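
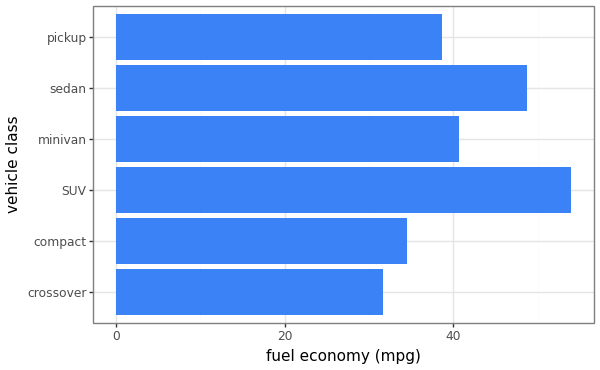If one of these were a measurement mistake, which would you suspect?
SUV ≈ 55; the rest sit between ≈ 30 and ≈ 50.

SUV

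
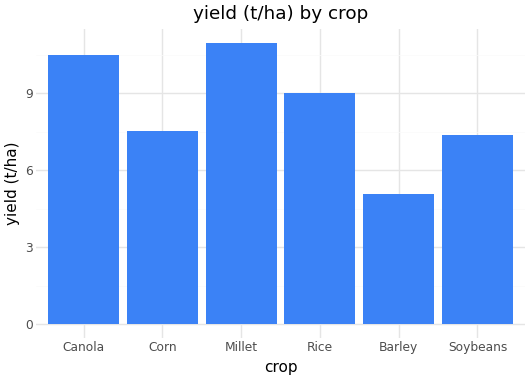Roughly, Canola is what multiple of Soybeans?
≈ 1.43×

Canola ≈ 10, Soybeans ≈ 7; 10/7 ≈ 1.43.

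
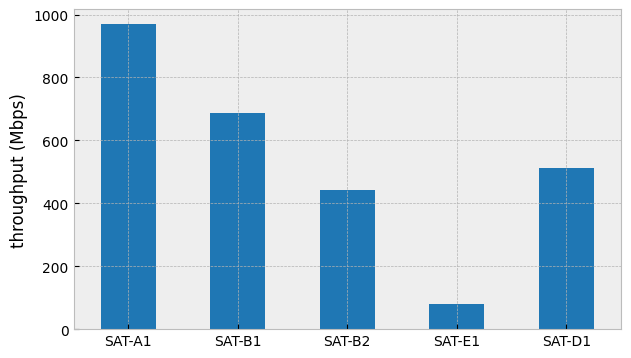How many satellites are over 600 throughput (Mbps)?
Above 600: SAT-A1, SAT-B1.

2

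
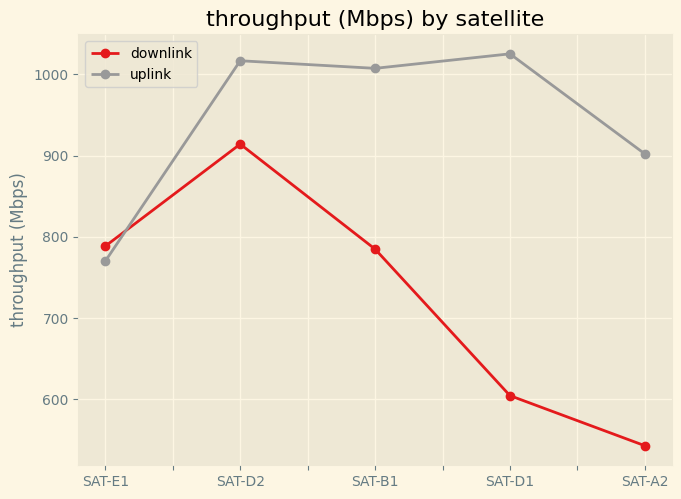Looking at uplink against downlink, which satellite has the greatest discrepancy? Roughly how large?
SAT-D1, ≈ 450 Mbps

SAT-D1: uplink ≈ 1050, downlink ≈ 600 → gap ≈ 450. Next-largest (SAT-A2) is only ≈ 350.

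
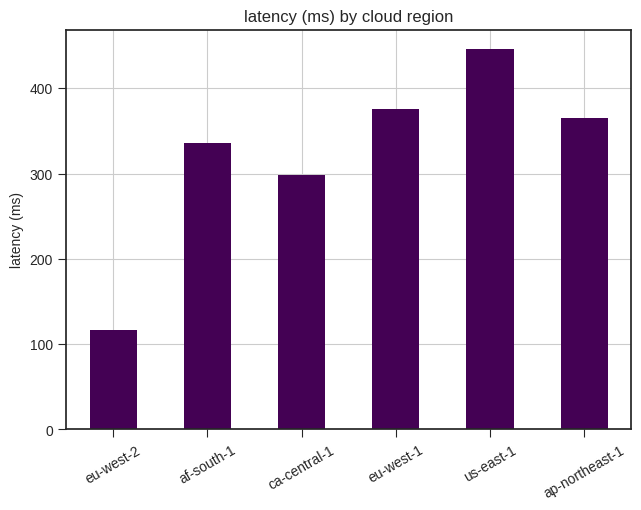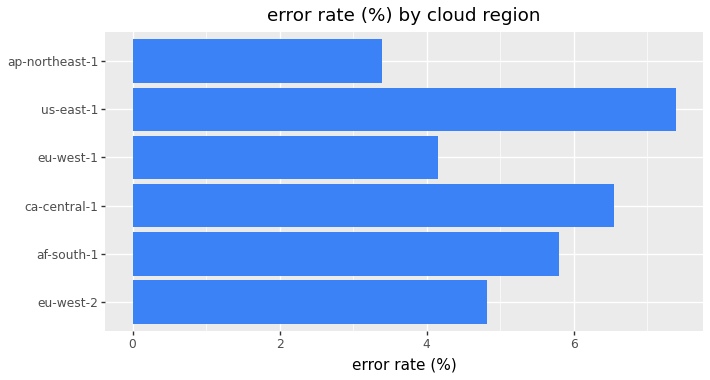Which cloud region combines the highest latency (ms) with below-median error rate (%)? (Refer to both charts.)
Chart 2 median error rate (%) ≈ 5; below-median cloud regions: eu-west-2, eu-west-1, ap-northeast-1. Among those, eu-west-1 has the highest latency (ms) (≈ 400).

eu-west-1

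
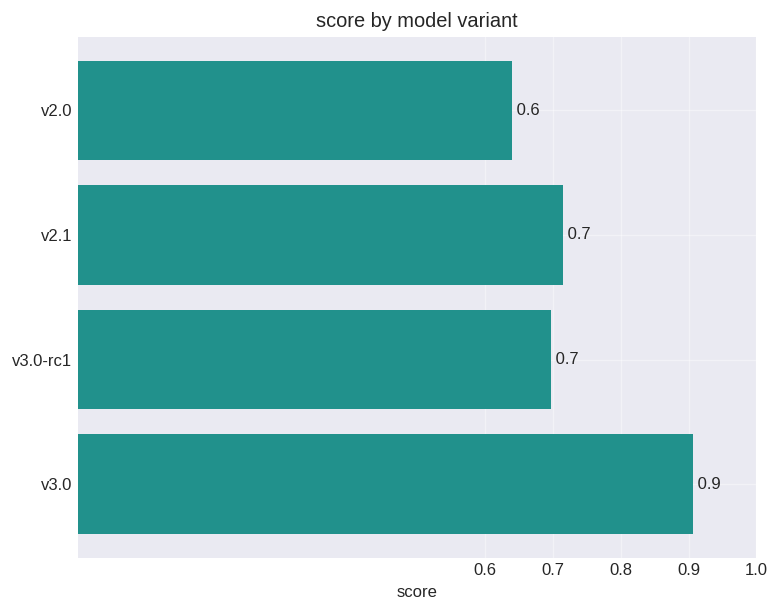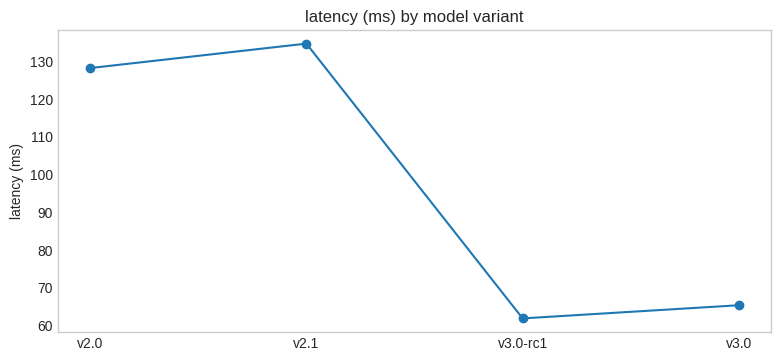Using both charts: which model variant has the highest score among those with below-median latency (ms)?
v3.0

Chart 2 median latency (ms) ≈ 100; below-median model variants: v3.0-rc1, v3.0. Among those, v3.0 has the highest score (≈ 0.9).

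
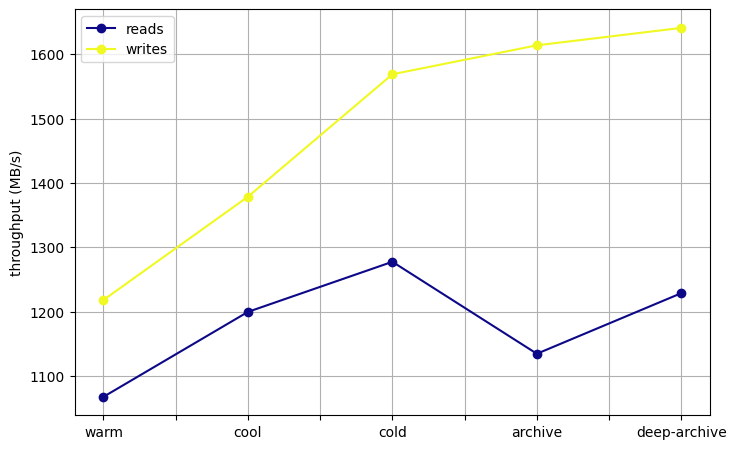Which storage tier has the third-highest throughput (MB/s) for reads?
cool

Top 4 for reads: cold ≈ 1300, deep-archive ≈ 1250, cool ≈ 1200, archive ≈ 1150.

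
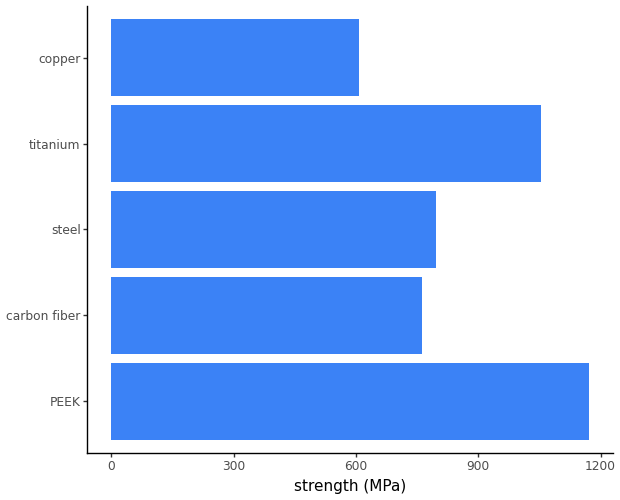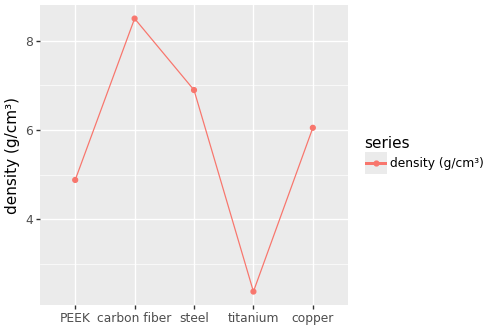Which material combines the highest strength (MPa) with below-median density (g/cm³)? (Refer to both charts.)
Chart 2 median density (g/cm³) ≈ 6; below-median materials: PEEK, titanium. Among those, PEEK has the highest strength (MPa) (≈ 1200).

PEEK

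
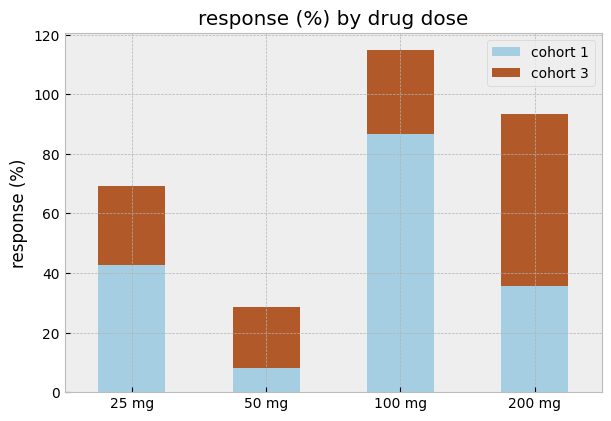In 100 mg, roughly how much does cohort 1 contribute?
≈ 90

cohort 1 top ≈ 90, bottom ≈ 0; segment ≈ 90.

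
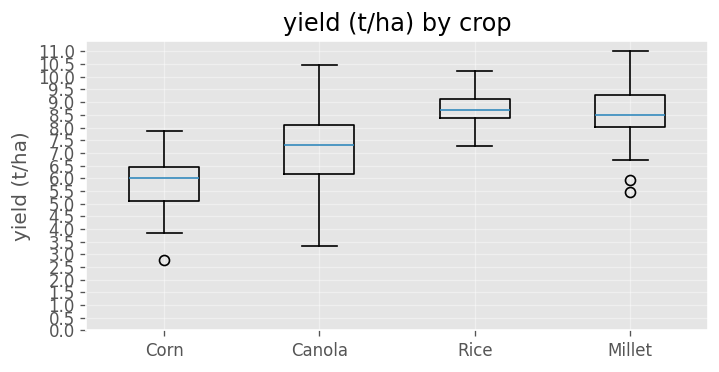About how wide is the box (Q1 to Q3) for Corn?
Q3 ≈ 6.5, Q1 ≈ 5.0; IQR ≈ 1.5.

≈ 1.5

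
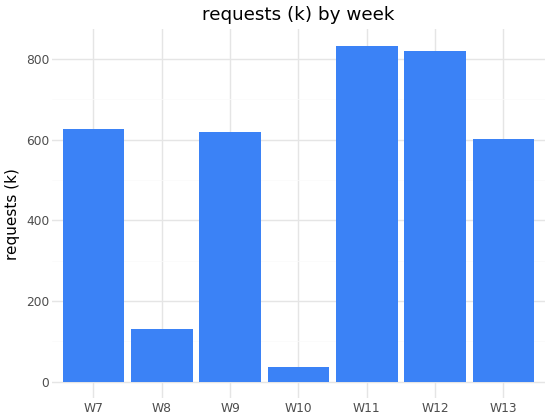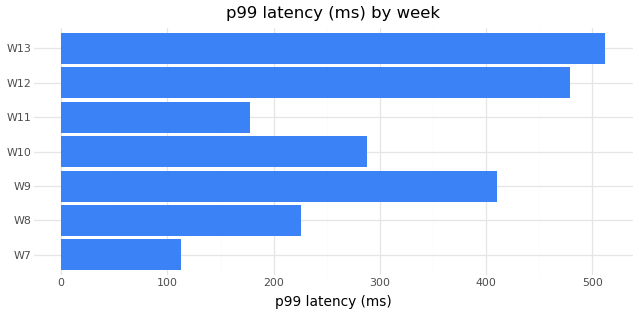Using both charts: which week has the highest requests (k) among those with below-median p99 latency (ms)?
W11

Chart 2 median p99 latency (ms) ≈ 300; below-median weeks: W7, W8, W11. Among those, W11 has the highest requests (k) (≈ 800).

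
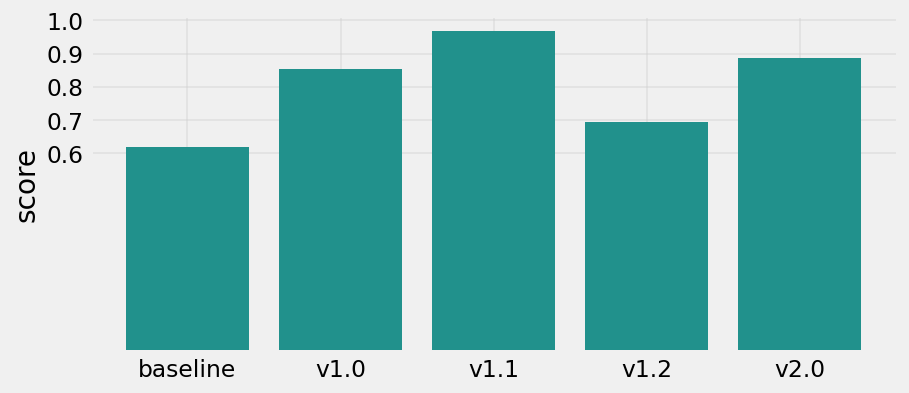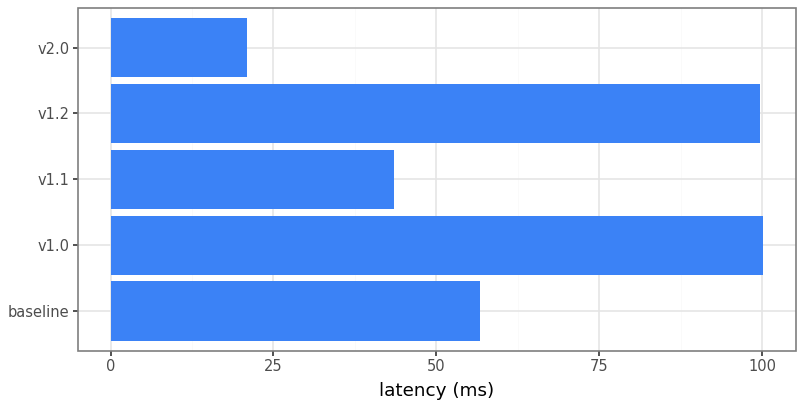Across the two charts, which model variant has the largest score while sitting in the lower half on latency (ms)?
v1.1

Chart 2 median latency (ms) ≈ 60; below-median model variants: v1.1, v2.0. Among those, v1.1 has the highest score (≈ 1).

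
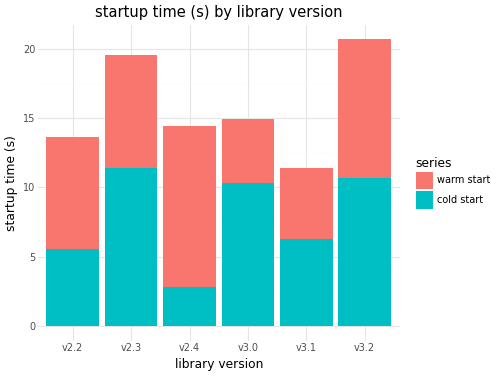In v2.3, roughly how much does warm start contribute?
warm start top ≈ 20, bottom ≈ 12; segment ≈ 8.

≈ 8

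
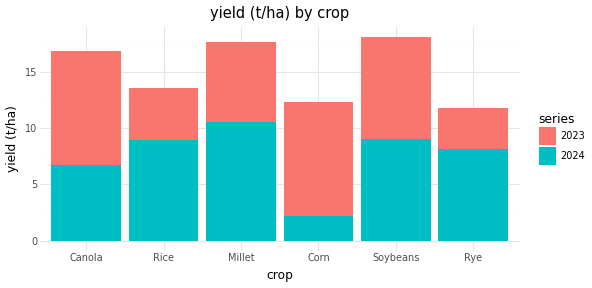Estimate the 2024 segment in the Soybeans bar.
≈ 10

2024 top ≈ 10, bottom ≈ 0; segment ≈ 10.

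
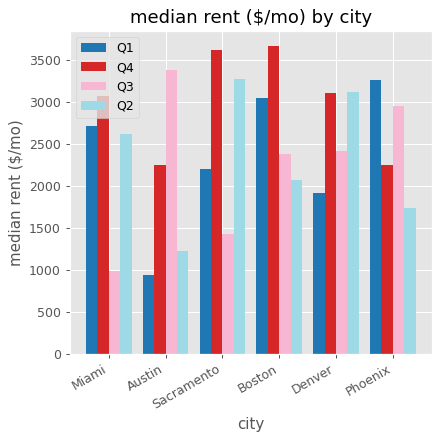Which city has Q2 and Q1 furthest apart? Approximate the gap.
Phoenix, ≈ 2000 $/mo

Phoenix: Q2 ≈ 1500, Q1 ≈ 3500 → gap ≈ 2000. Next-largest (Denver) is only ≈ 1000.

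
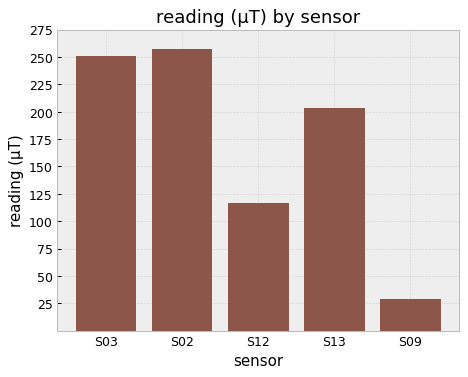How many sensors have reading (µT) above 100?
4

Above 100: S03, S02, S12, S13.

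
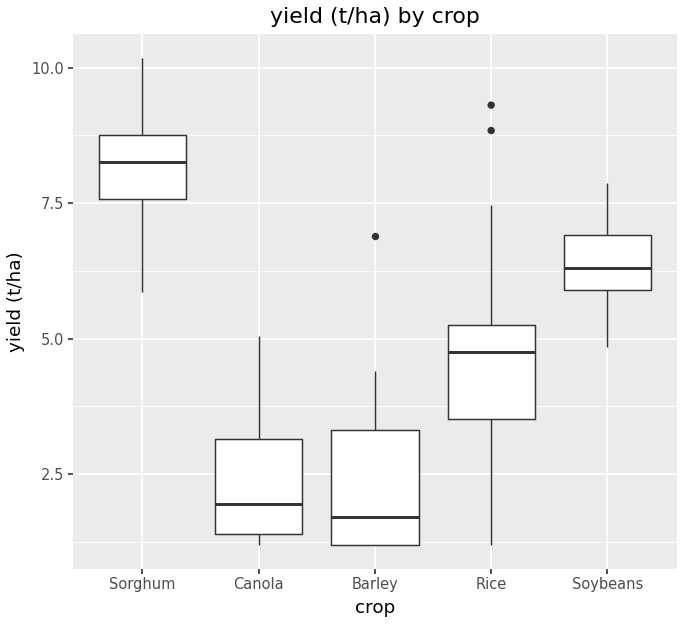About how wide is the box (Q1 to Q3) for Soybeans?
≈ 1.0

Q3 ≈ 7.0, Q1 ≈ 6.0; IQR ≈ 1.0.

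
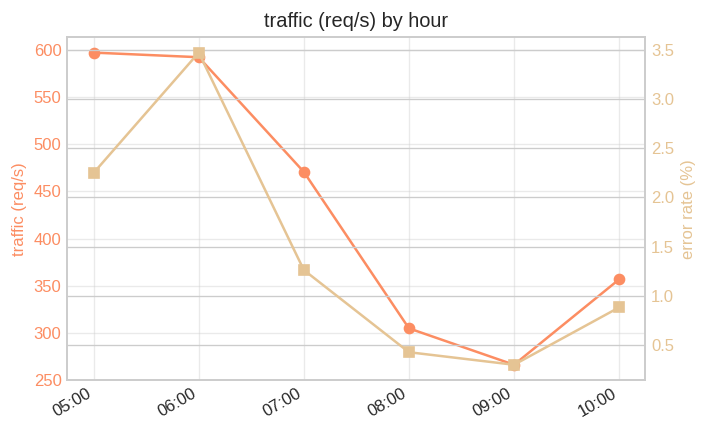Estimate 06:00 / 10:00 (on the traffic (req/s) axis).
06:00 ≈ 600, 10:00 ≈ 350; 600/350 ≈ 1.71.

≈ 1.71×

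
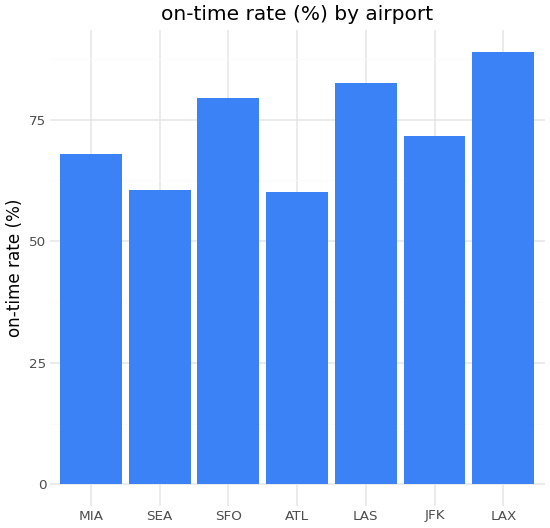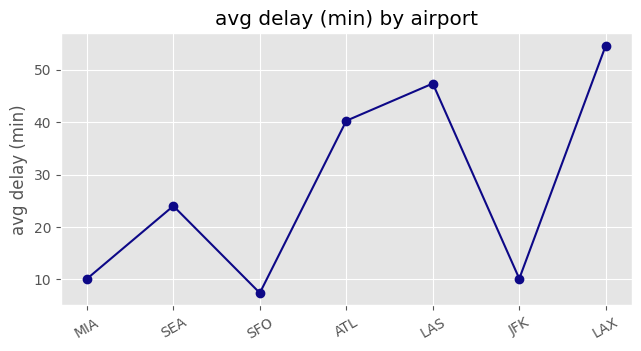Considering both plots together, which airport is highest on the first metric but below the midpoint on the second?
SFO

Chart 2 median avg delay (min) ≈ 20; below-median airports: MIA, SFO, JFK. Among those, SFO has the highest on-time rate (%) (≈ 80).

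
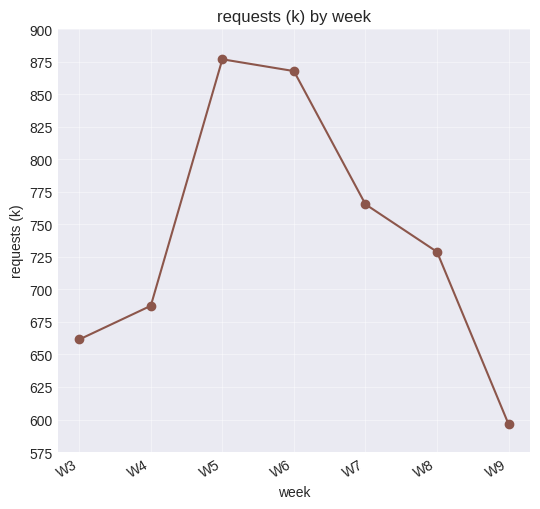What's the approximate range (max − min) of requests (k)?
≈ 275

Max W5 ≈ 875, min W9 ≈ 600; range ≈ 275.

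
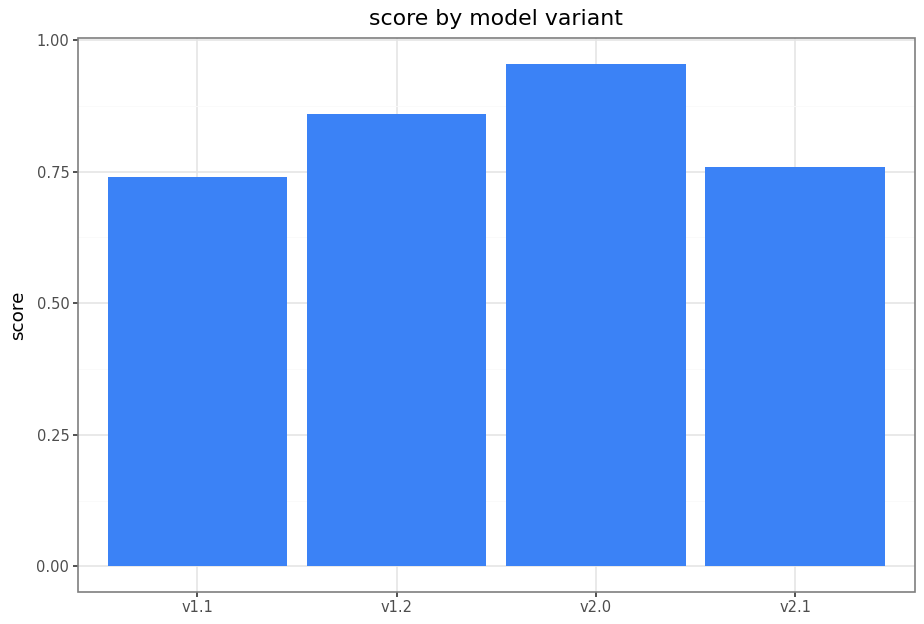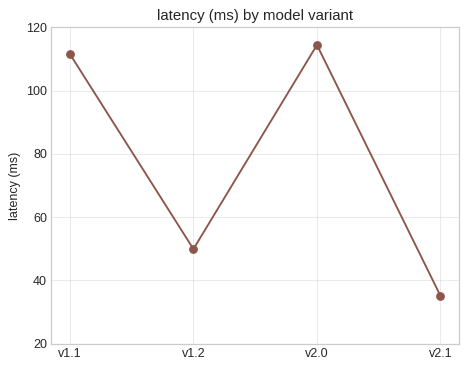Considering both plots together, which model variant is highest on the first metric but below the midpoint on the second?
v1.2

Chart 2 median latency (ms) ≈ 80; below-median model variants: v1.2, v2.1. Among those, v1.2 has the highest score (≈ 0.9).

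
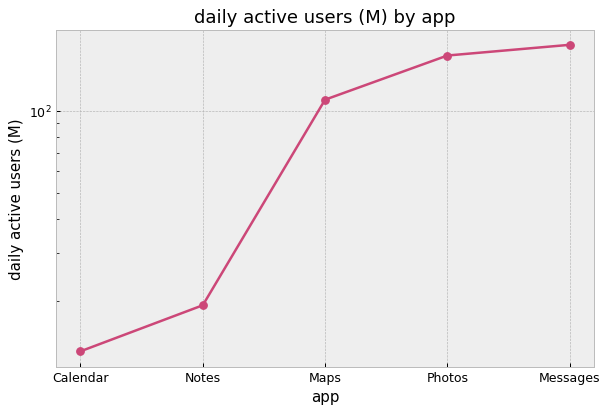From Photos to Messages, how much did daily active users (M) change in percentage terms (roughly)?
Photos ≈ 160, Messages ≈ 180; (180 − 160) / 160 ≈ +12.5%.

≈ +12.5%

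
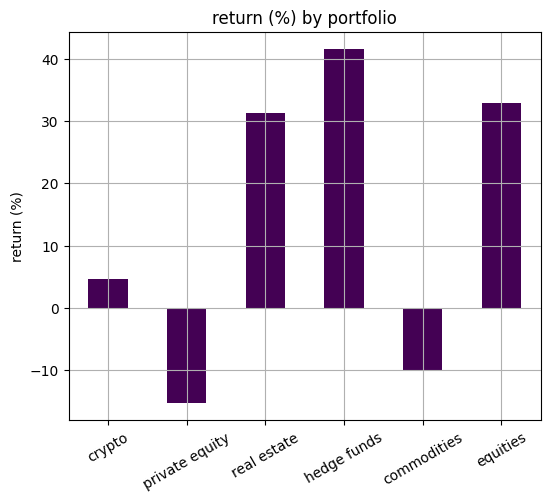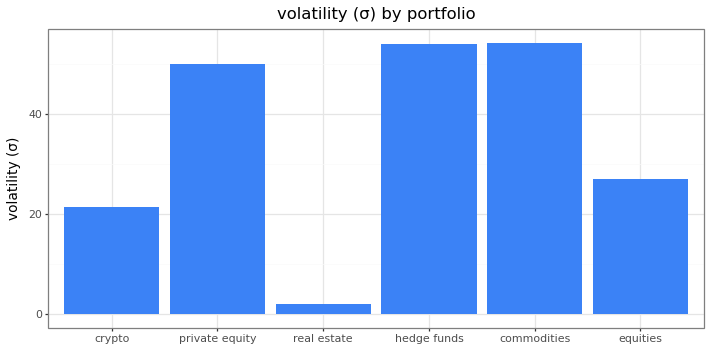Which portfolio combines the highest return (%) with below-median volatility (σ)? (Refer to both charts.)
equities

Chart 2 median volatility (σ) ≈ 40; below-median portfolios: crypto, real estate, equities. Among those, equities has the highest return (%) (≈ 35).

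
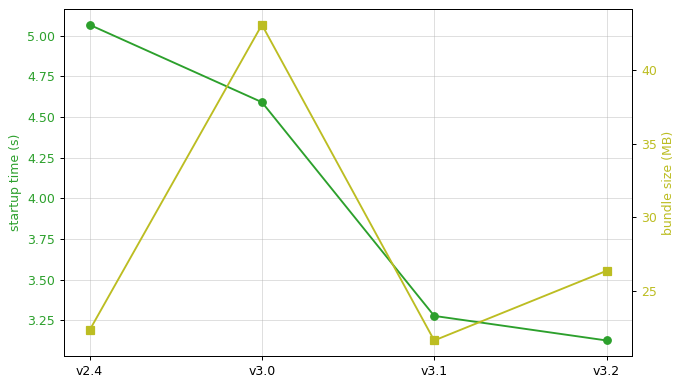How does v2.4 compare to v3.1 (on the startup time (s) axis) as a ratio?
v2.4 ≈ 5.0, v3.1 ≈ 3.2; 5.0/3.2 ≈ 1.56.

≈ 1.56×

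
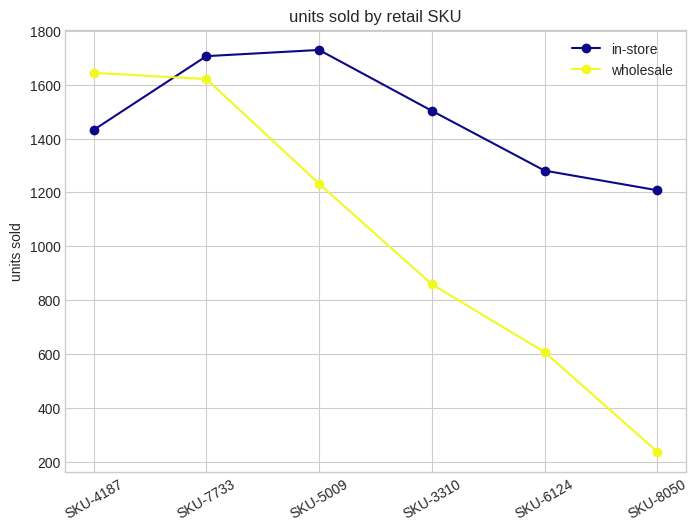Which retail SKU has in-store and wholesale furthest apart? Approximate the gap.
SKU-8050, ≈ 1000

SKU-8050: in-store ≈ 1200, wholesale ≈ 200 → gap ≈ 1000. Next-largest (SKU-6124) is only ≈ 600.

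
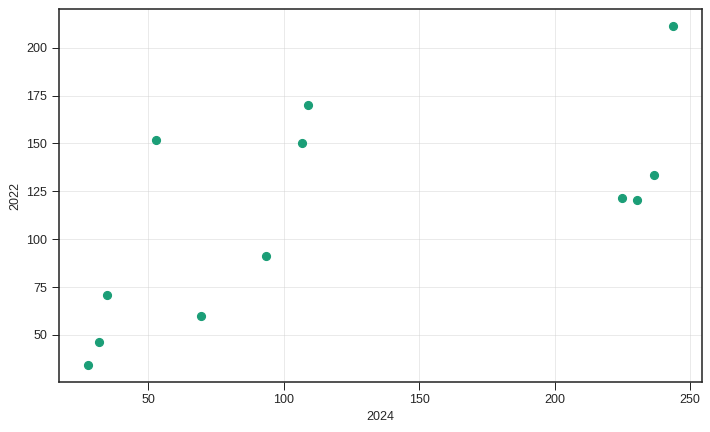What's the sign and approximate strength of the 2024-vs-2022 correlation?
positive, moderate

Points are positively correlated; moderate (|r| ≈ 0.6).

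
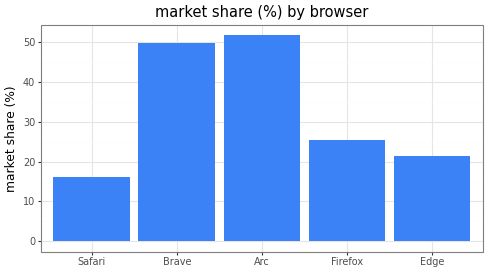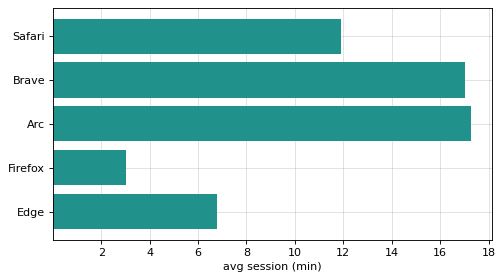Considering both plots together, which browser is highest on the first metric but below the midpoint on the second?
Firefox

Chart 2 median avg session (min) ≈ 12; below-median browsers: Firefox, Edge. Among those, Firefox has the highest market share (%) (≈ 25).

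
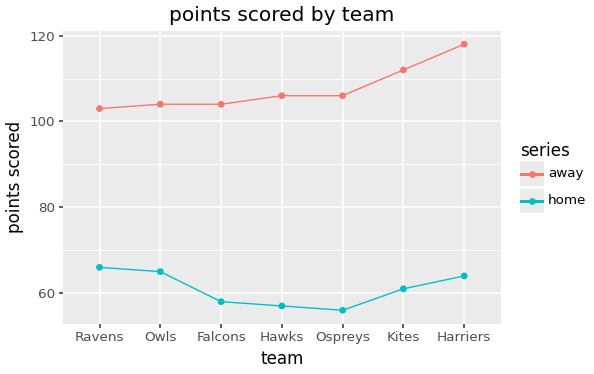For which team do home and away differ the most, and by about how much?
Harriers, ≈ 60

Harriers: home ≈ 60, away ≈ 120 → gap ≈ 60. Next-largest (Kites) is only ≈ 50.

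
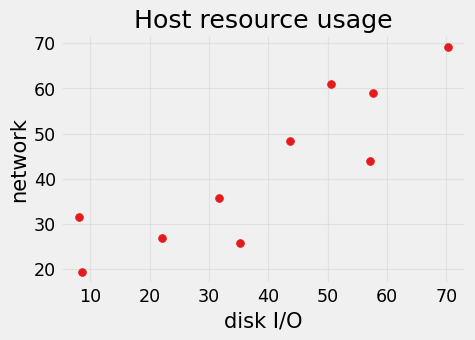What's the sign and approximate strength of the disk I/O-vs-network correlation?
Points are positively correlated; strong (|r| ≈ 0.9).

positive, strong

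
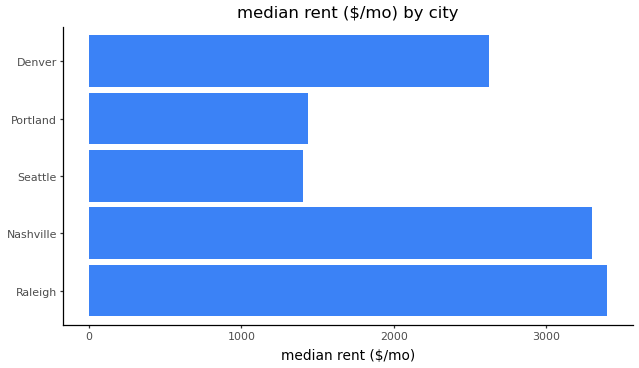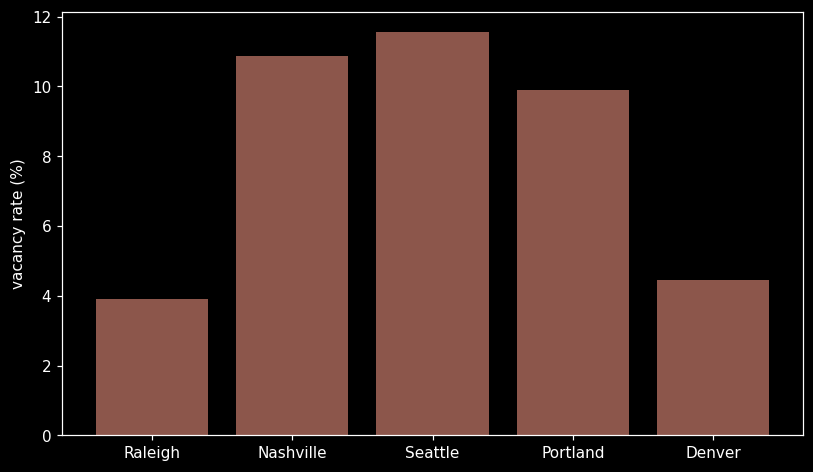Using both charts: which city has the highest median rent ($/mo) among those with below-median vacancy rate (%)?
Chart 2 median vacancy rate (%) ≈ 10; below-median cities: Raleigh, Denver. Among those, Raleigh has the highest median rent ($/mo) (≈ 3500).

Raleigh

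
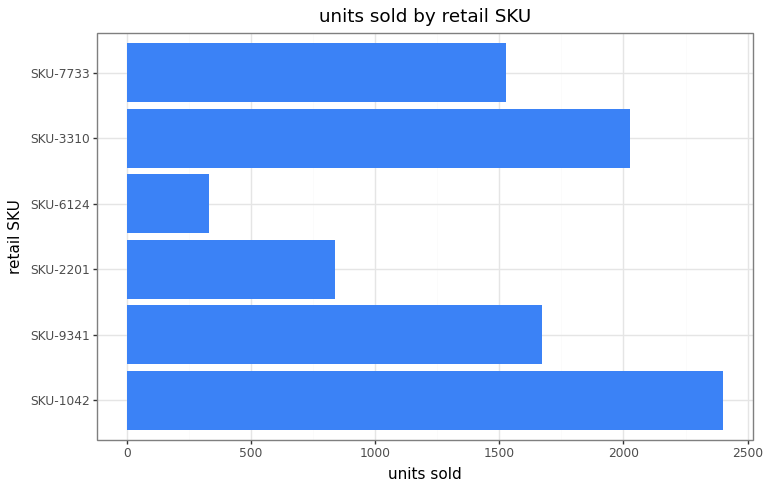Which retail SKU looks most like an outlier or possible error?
SKU-6124

SKU-6124 ≈ 400; the rest sit between ≈ 800 and ≈ 2400.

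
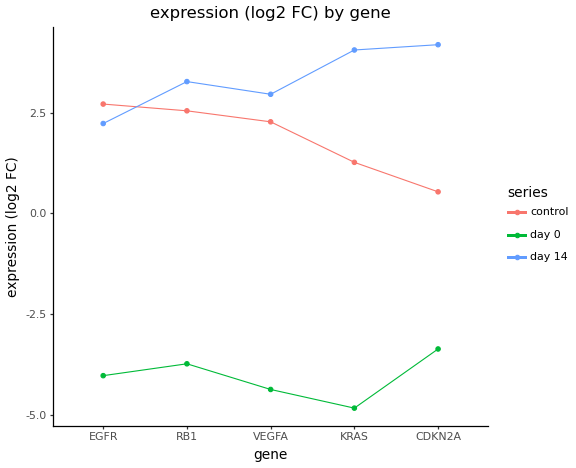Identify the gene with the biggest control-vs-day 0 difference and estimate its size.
EGFR: control ≈ 3, day 0 ≈ -4 → gap ≈ 7. Next-largest (VEGFA) is only ≈ 6.

EGFR, ≈ 7 log2 FC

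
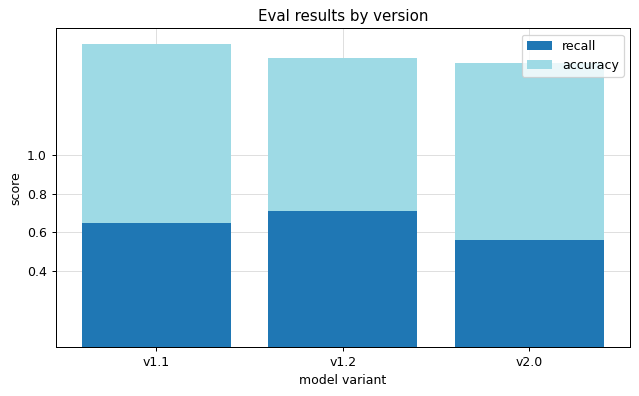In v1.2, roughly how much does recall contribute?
≈ 0.8

recall top ≈ 0.8, bottom ≈ 0.0; segment ≈ 0.8.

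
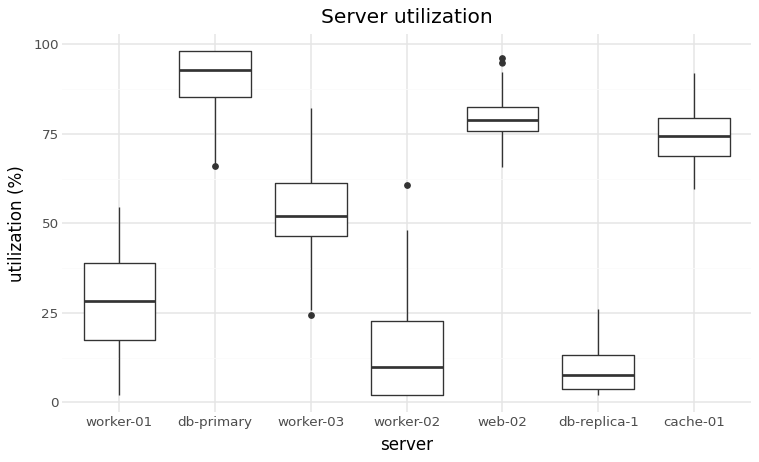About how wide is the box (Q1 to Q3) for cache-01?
Q3 ≈ 80, Q1 ≈ 70; IQR ≈ 10.

≈ 10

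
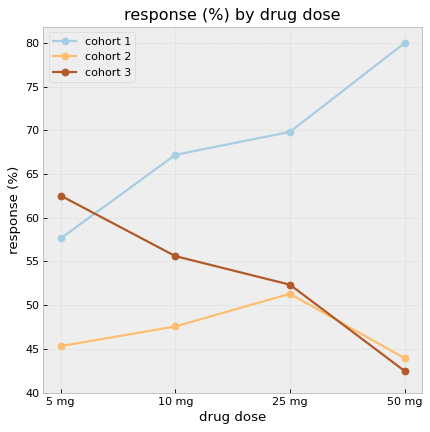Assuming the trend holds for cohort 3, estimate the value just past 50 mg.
≈ 32.5

Last three: 55, 50, 40 → slope ≈ -7.5/step → next ≈ 32.5.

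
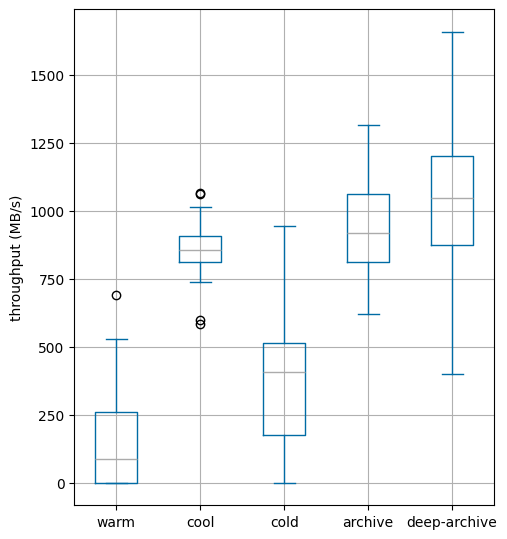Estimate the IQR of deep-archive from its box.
≈ 300

Q3 ≈ 1200, Q1 ≈ 900; IQR ≈ 300.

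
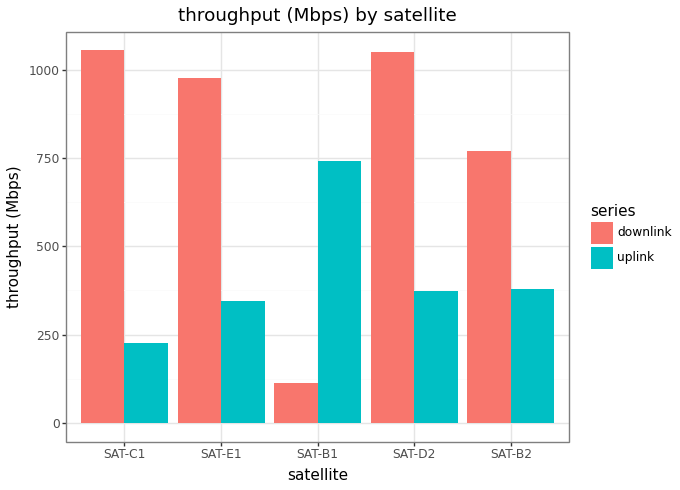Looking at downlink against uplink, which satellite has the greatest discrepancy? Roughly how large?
SAT-C1, ≈ 900 Mbps

SAT-C1: downlink ≈ 1100, uplink ≈ 200 → gap ≈ 900. Next-largest (SAT-D2) is only ≈ 700.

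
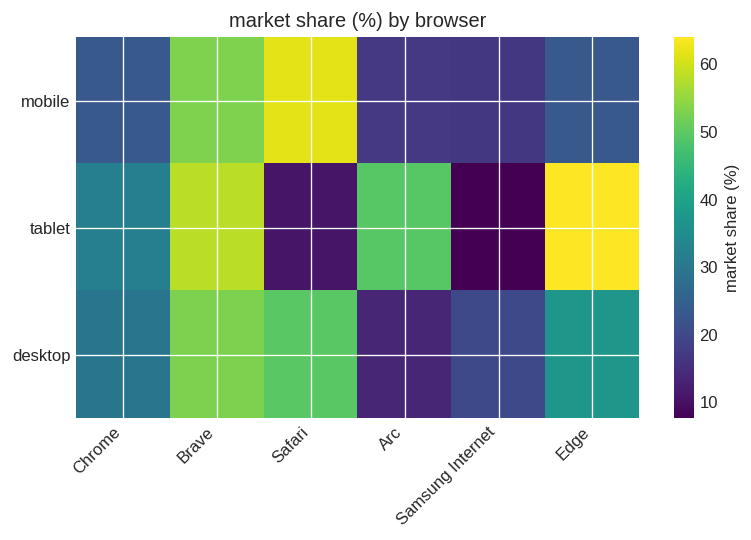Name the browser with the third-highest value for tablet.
Top 4 for tablet: Edge ≈ 65, Brave ≈ 60, Arc ≈ 50, Chrome ≈ 30.

Arc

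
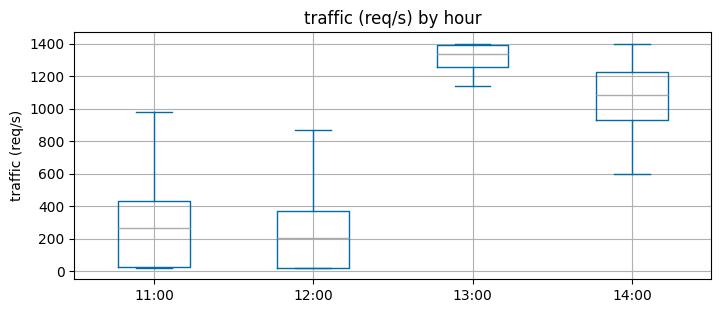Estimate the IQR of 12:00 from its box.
Q3 ≈ 400, Q1 ≈ 0; IQR ≈ 400.

≈ 400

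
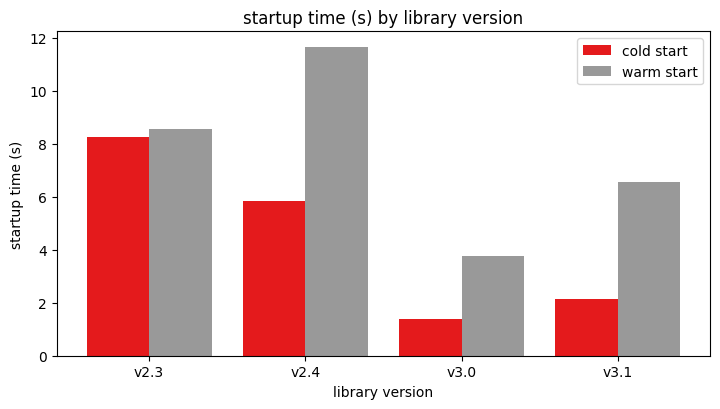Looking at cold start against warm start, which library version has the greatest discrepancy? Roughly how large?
v2.4, ≈ 6 s

v2.4: cold start ≈ 6, warm start ≈ 12 → gap ≈ 6. Next-largest (v3.1) is only ≈ 5.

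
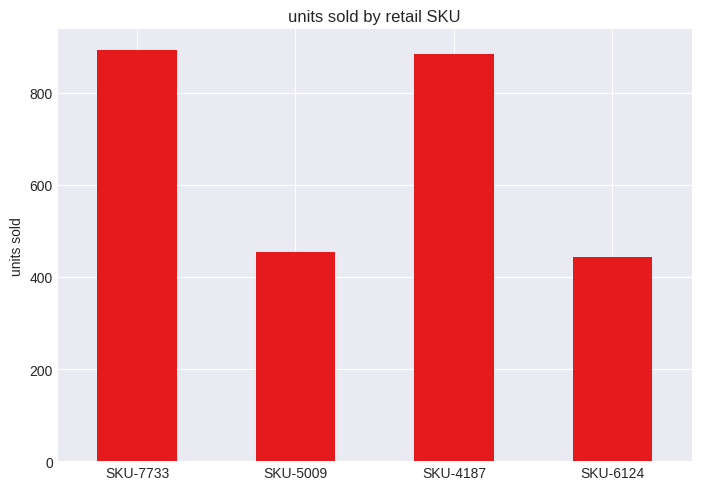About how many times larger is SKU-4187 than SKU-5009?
≈ 1.8×

SKU-4187 ≈ 900, SKU-5009 ≈ 500; 900/500 ≈ 1.8.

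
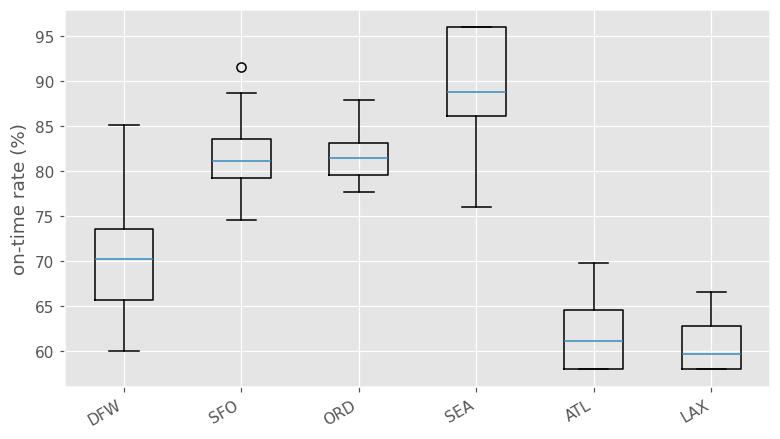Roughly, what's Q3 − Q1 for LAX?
≈ 5

Q3 ≈ 65, Q1 ≈ 60; IQR ≈ 5.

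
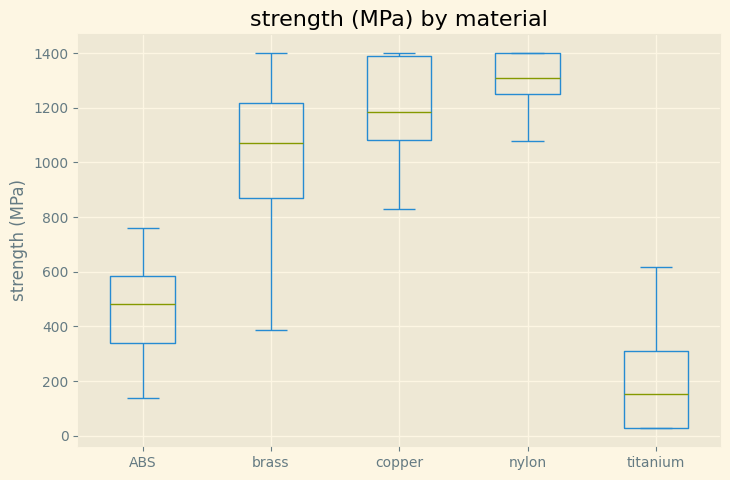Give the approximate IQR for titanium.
≈ 300

Q3 ≈ 300, Q1 ≈ 0; IQR ≈ 300.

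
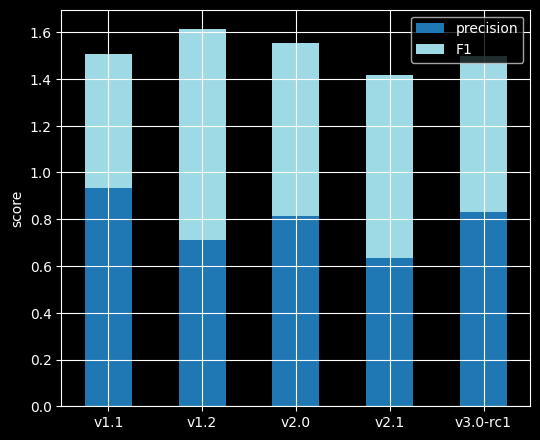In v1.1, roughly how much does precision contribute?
≈ 1.0

precision top ≈ 1.0, bottom ≈ 0.0; segment ≈ 1.0.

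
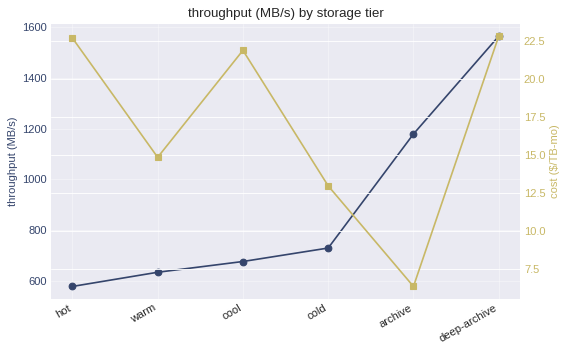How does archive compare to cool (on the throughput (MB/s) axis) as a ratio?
archive ≈ 1200, cool ≈ 700; 1200/700 ≈ 1.71.

≈ 1.71×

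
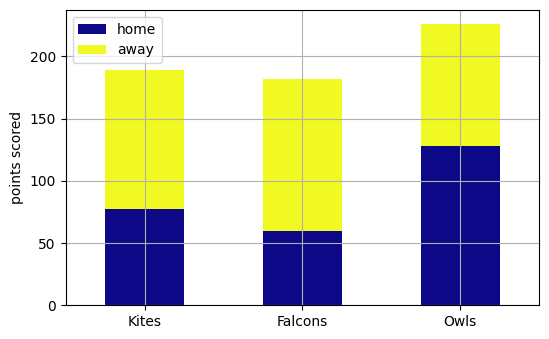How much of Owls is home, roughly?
home top ≈ 120, bottom ≈ 0; segment ≈ 120.

≈ 120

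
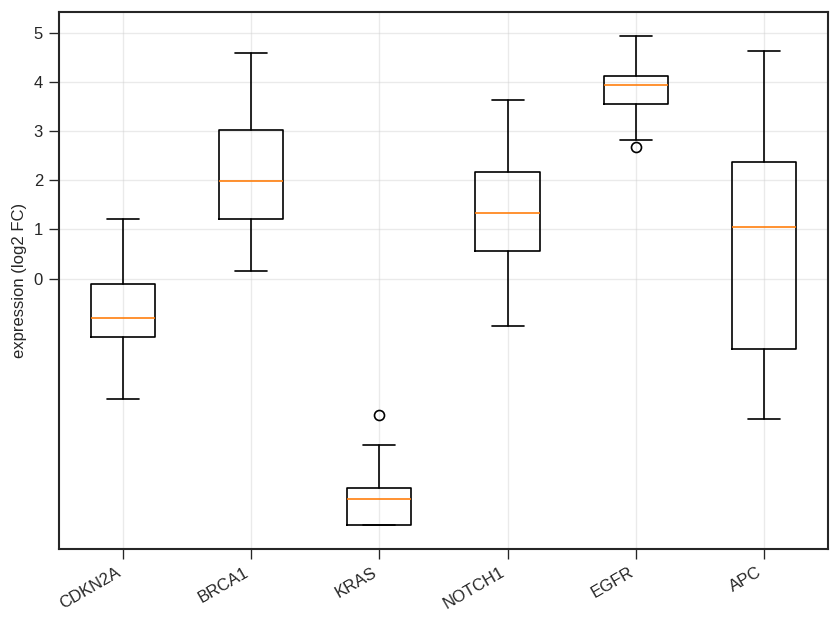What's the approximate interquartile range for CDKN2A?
≈ 1

Q3 ≈ 0, Q1 ≈ -1; IQR ≈ 1.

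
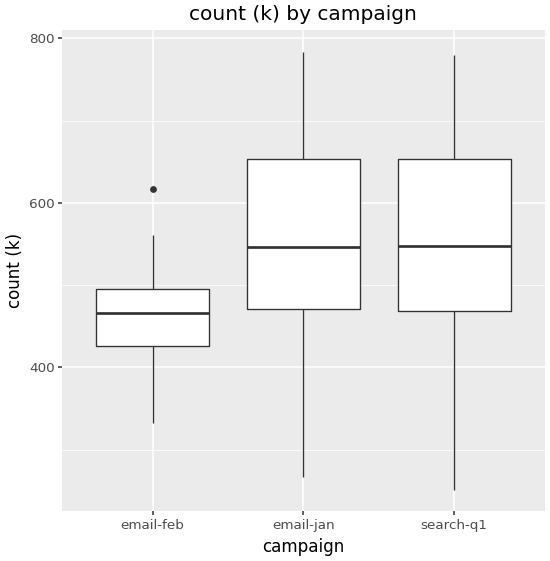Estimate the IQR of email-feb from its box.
Q3 ≈ 490, Q1 ≈ 430; IQR ≈ 60.

≈ 60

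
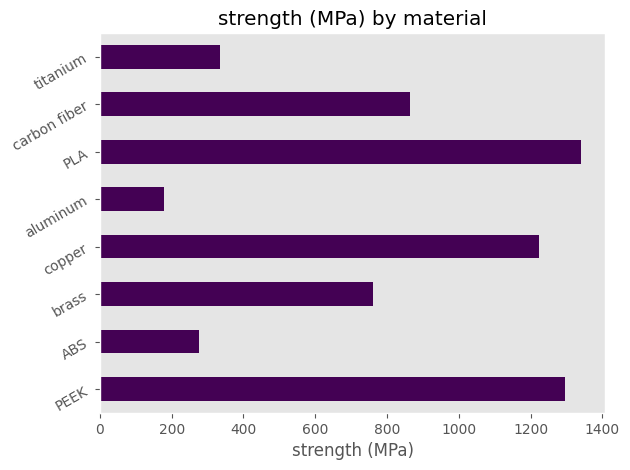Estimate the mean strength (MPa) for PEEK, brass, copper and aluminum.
(1200 + 800 + 1200 + 200) / 4 ≈ 850.

≈ 850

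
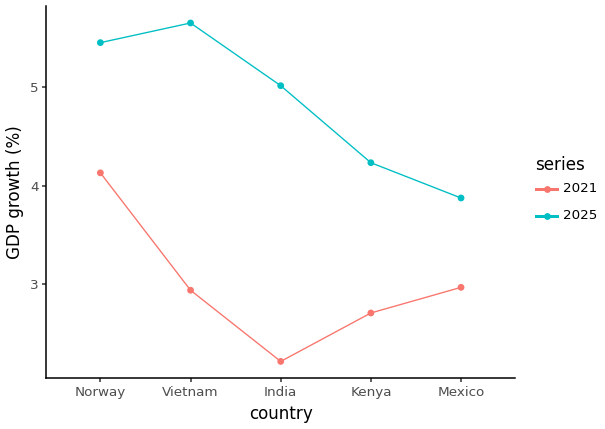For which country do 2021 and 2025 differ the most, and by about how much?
India, ≈ 3.0 %

India: 2021 ≈ 2.0, 2025 ≈ 5.0 → gap ≈ 3.0. Next-largest (Vietnam) is only ≈ 2.5.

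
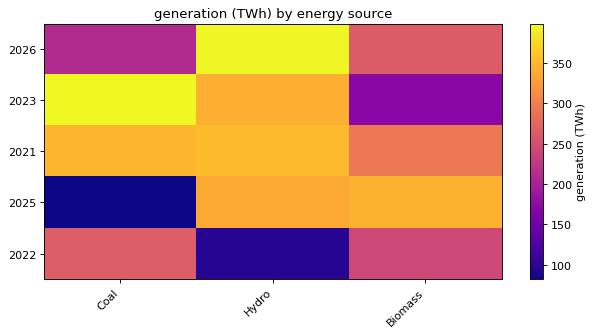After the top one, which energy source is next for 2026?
Biomass

Top 3 for 2026: Hydro ≈ 400, Biomass ≈ 250, Coal ≈ 200.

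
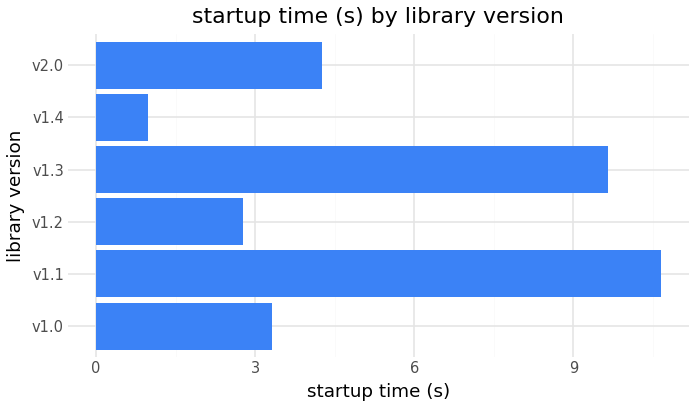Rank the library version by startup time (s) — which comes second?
Top 3: v1.1 ≈ 11, v1.3 ≈ 10, v2.0 ≈ 4.

v1.3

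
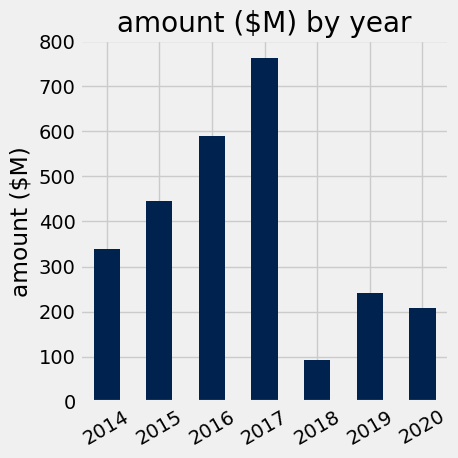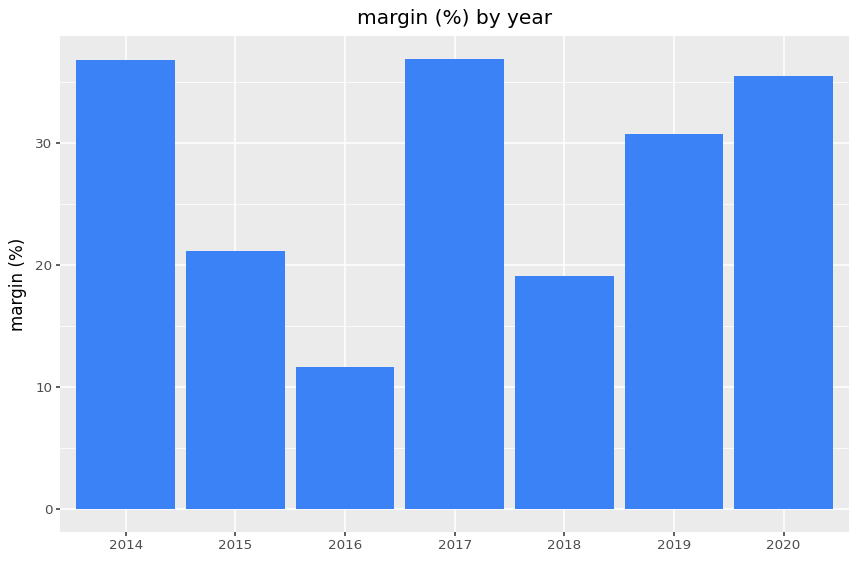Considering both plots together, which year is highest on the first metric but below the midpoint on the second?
2016

Chart 2 median margin (%) ≈ 30; below-median years: 2015, 2016, 2018. Among those, 2016 has the highest amount ($M) (≈ 600).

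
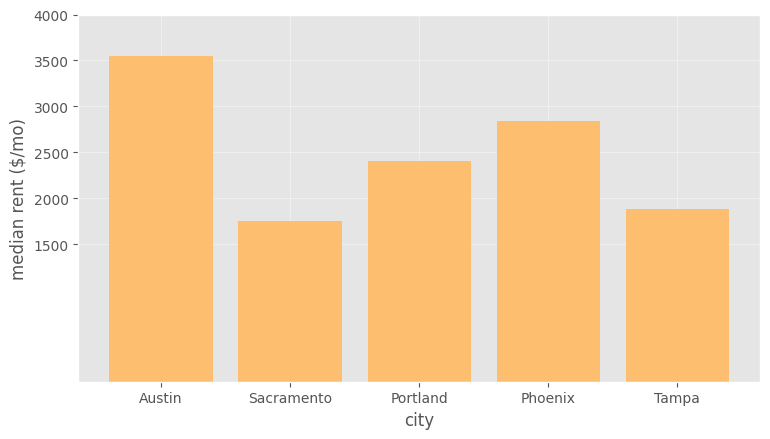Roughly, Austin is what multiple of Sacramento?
Austin ≈ 3500, Sacramento ≈ 2000; 3500/2000 ≈ 1.75.

≈ 1.75×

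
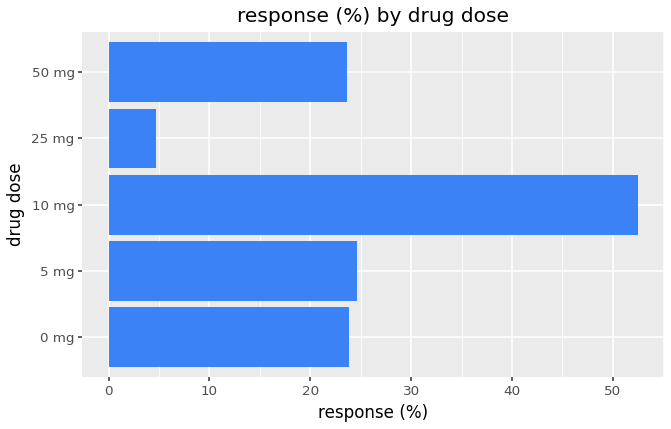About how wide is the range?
≈ 45

Max 10 mg ≈ 50, min 25 mg ≈ 5; range ≈ 45.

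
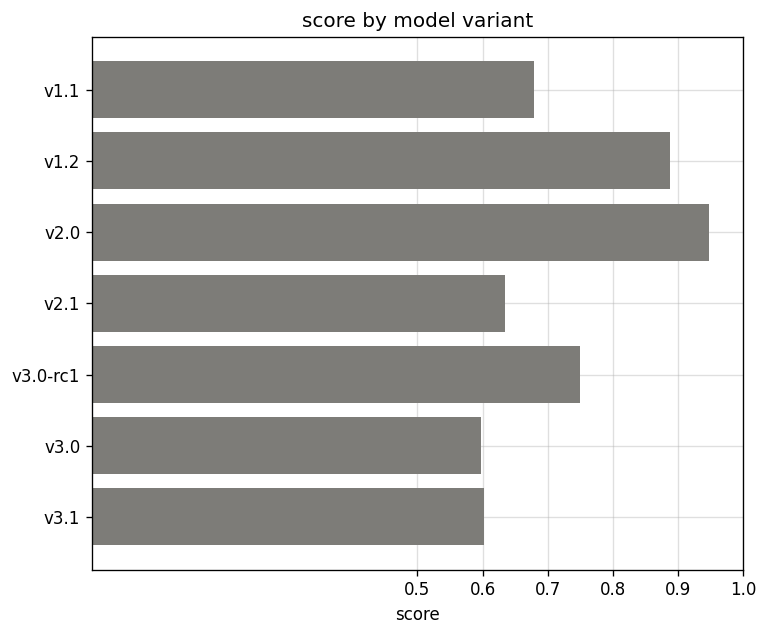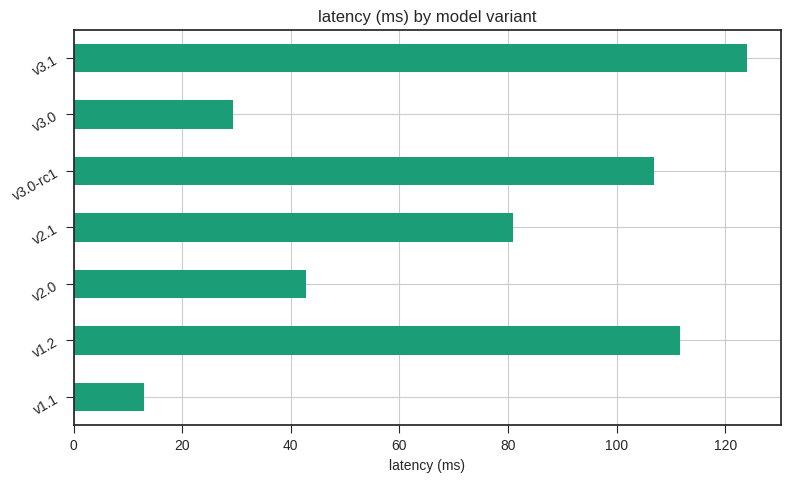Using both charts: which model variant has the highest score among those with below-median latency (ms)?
Chart 2 median latency (ms) ≈ 80; below-median model variants: v1.1, v2.0, v3.0. Among those, v2.0 has the highest score (≈ 0.9).

v2.0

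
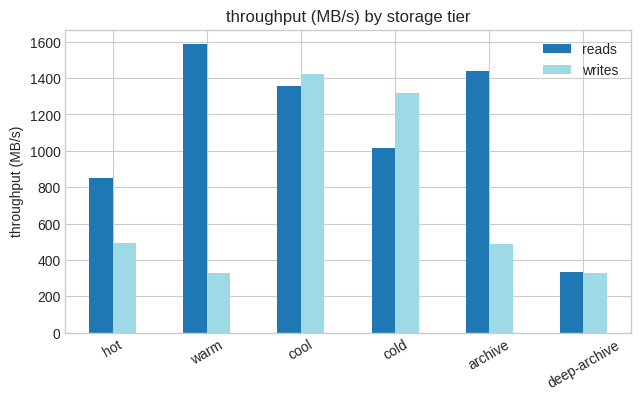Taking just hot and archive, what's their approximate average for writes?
≈ 400

(400 + 400) / 2 ≈ 400.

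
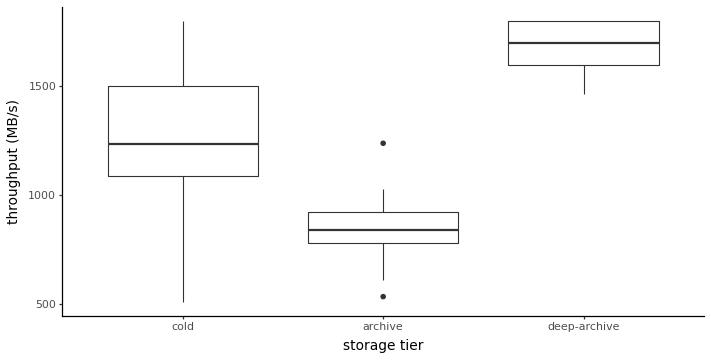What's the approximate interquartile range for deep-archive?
≈ 200

Q3 ≈ 1800, Q1 ≈ 1600; IQR ≈ 200.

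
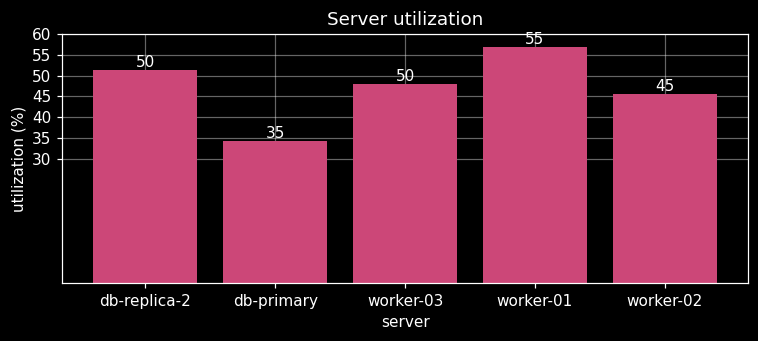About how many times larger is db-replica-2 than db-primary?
db-replica-2 ≈ 50, db-primary ≈ 35; 50/35 ≈ 1.43.

≈ 1.43×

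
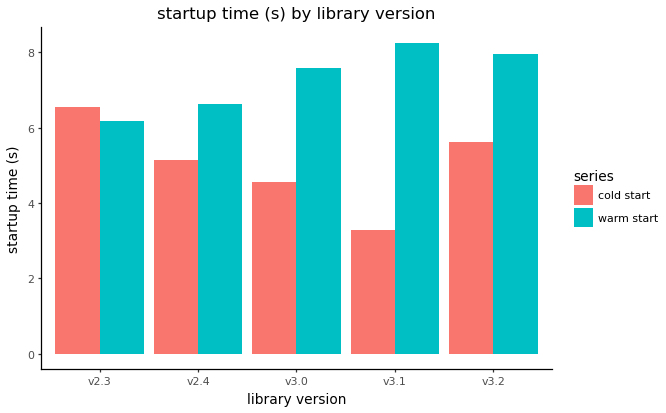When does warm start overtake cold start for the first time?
v2.4

v2.3: warm start ≈ 6 vs cold start ≈ 7 (not yet); v2.4: warm start ≈ 7 vs cold start ≈ 5 (first crossover).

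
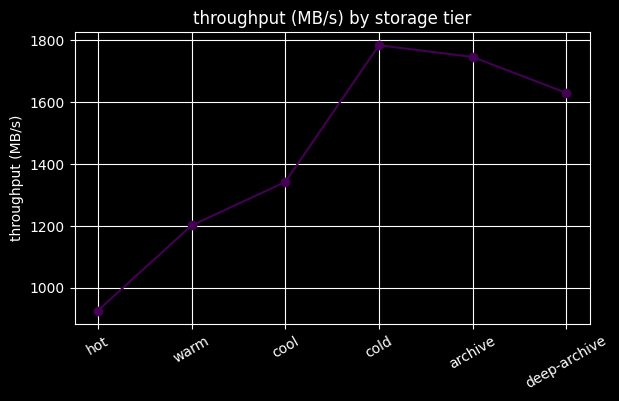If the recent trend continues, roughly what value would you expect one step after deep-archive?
Last three: 1800, 1700, 1600 → slope ≈ -100/step → next ≈ 1500.

≈ 1500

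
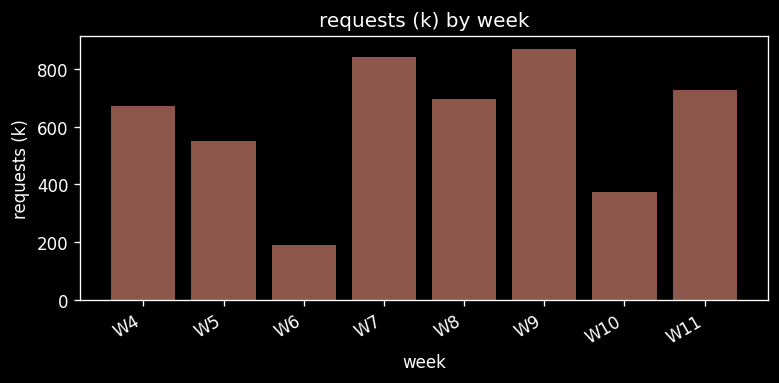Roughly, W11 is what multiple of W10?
≈ 1.75×

W11 ≈ 700, W10 ≈ 400; 700/400 ≈ 1.75.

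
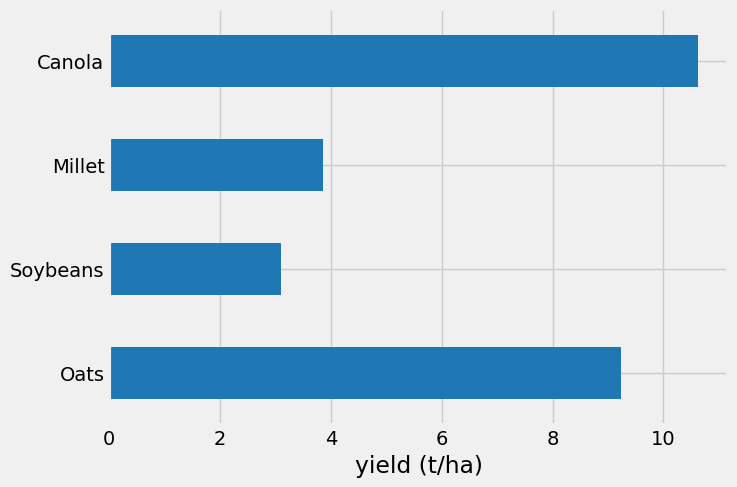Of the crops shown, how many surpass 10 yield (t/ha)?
1

Above 10: Canola.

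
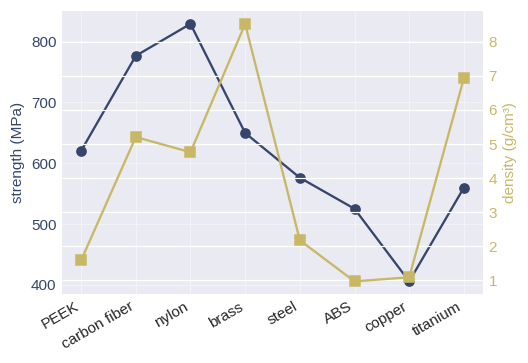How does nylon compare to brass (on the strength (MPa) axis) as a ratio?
≈ 1.31×

nylon ≈ 850, brass ≈ 650; 850/650 ≈ 1.31.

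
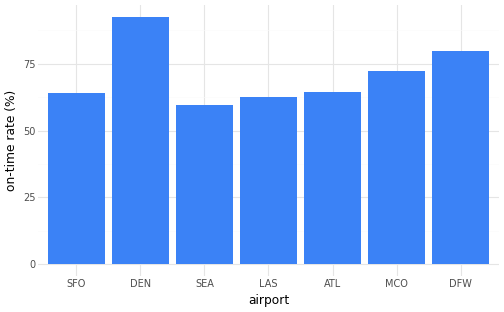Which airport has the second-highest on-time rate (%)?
Top 3: DEN ≈ 90, DFW ≈ 80, MCO ≈ 70.

DFW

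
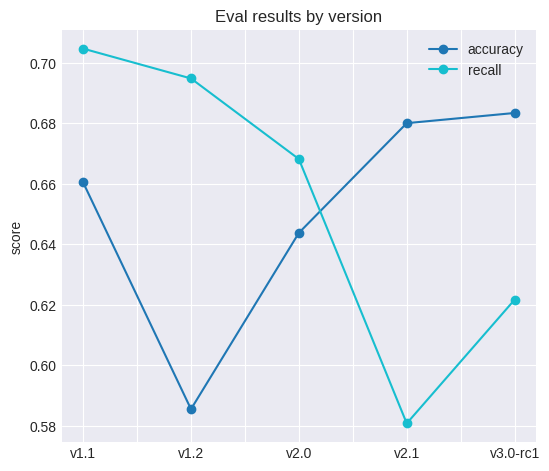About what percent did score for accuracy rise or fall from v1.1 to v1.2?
≈ -12.1%

v1.1 ≈ 0.66, v1.2 ≈ 0.58; (0.58 − 0.66) / 0.66 ≈ -12.1%.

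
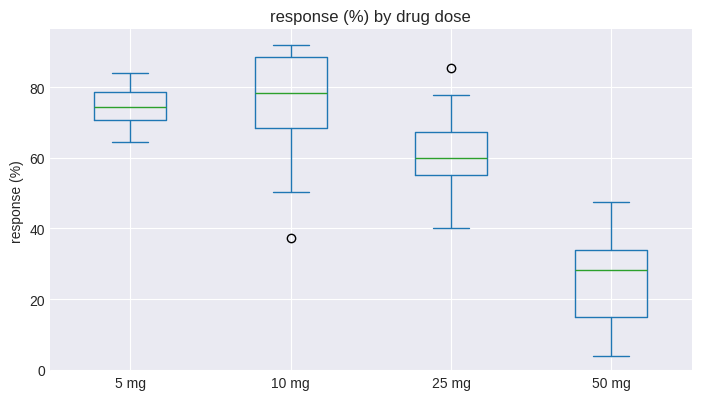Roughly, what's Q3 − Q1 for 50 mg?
Q3 ≈ 35, Q1 ≈ 15; IQR ≈ 20.

≈ 20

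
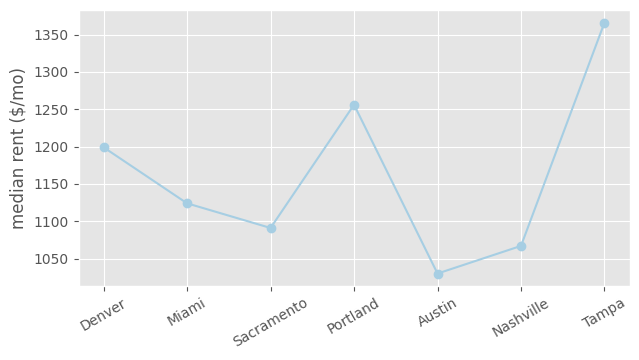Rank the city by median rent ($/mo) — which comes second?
Portland

Top 3: Tampa ≈ 1350, Portland ≈ 1250, Denver ≈ 1200.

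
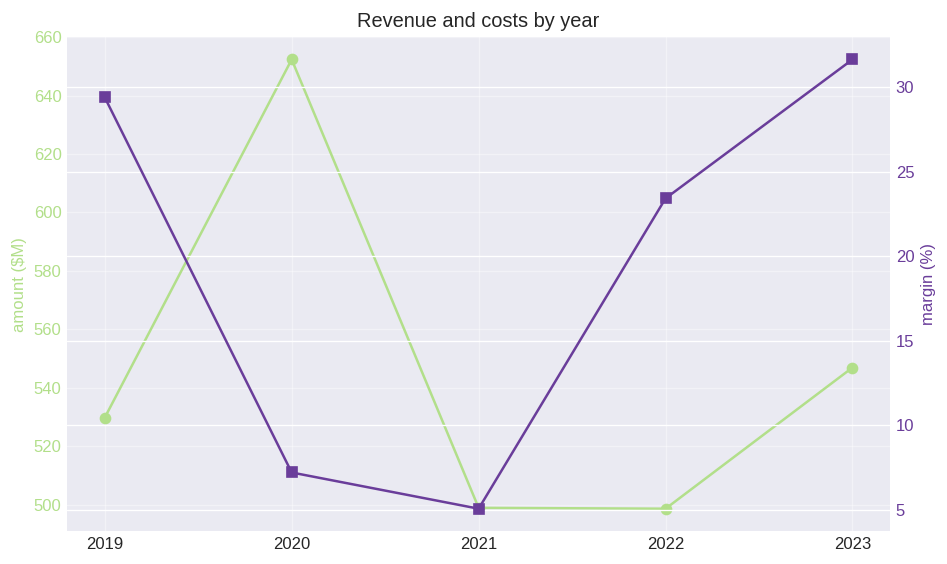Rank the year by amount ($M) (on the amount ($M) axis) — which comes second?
Top 3 (on the amount ($M) axis): 2020 ≈ 660, 2023 ≈ 540, 2019 ≈ 520.

2023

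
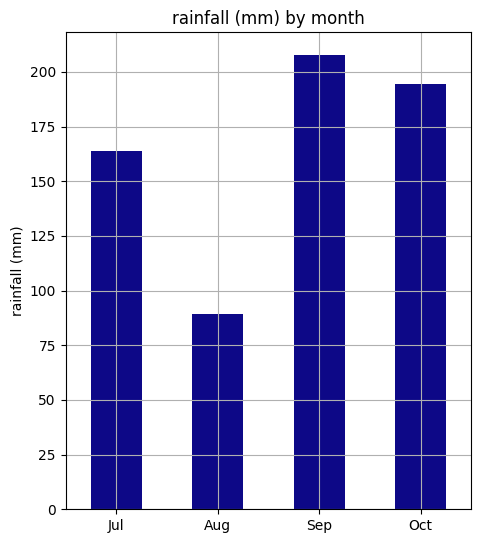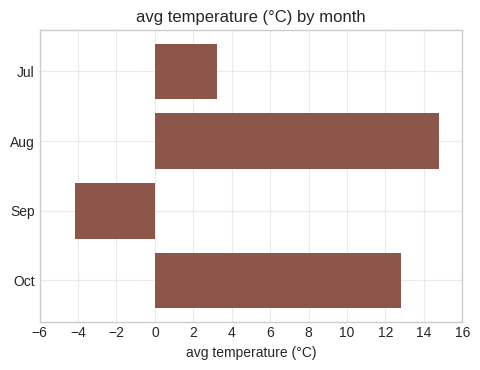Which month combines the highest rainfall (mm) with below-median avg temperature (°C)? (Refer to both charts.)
Chart 2 median avg temperature (°C) ≈ 8; below-median months: Jul, Sep. Among those, Sep has the highest rainfall (mm) (≈ 200).

Sep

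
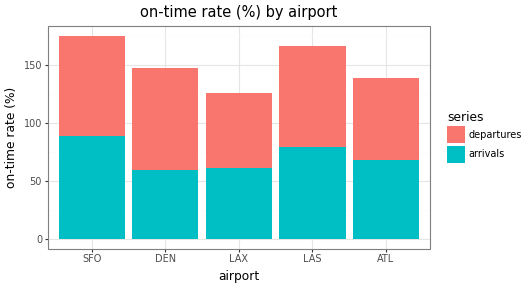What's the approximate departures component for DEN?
departures top ≈ 140, bottom ≈ 60; segment ≈ 80.

≈ 80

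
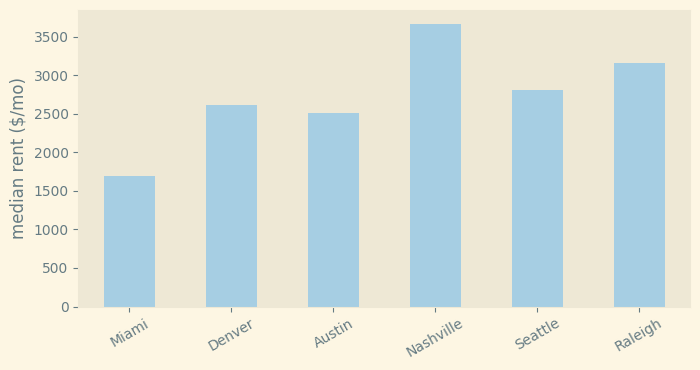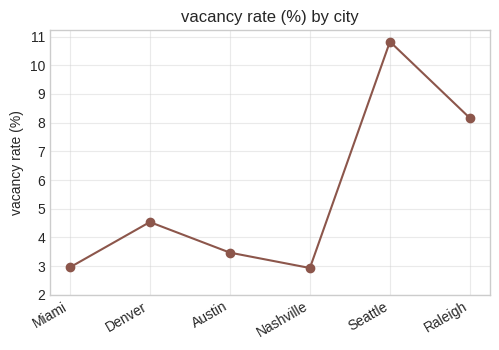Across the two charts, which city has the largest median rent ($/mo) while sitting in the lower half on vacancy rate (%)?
Nashville

Chart 2 median vacancy rate (%) ≈ 4; below-median cities: Miami, Austin, Nashville. Among those, Nashville has the highest median rent ($/mo) (≈ 3500).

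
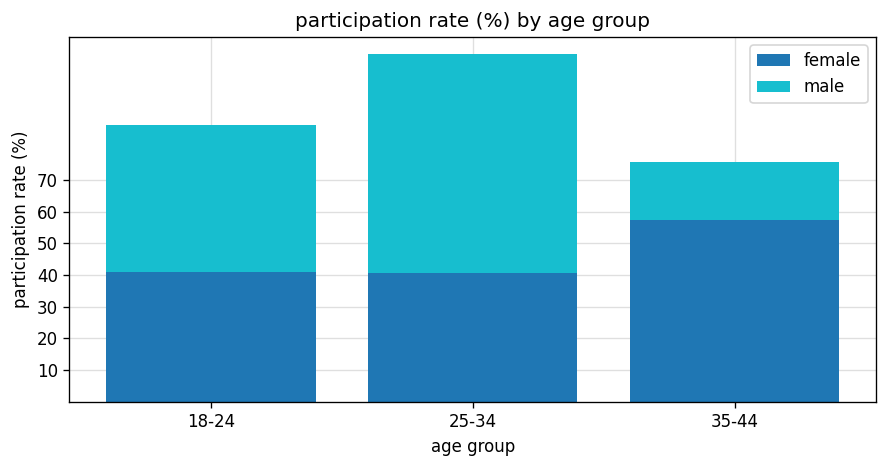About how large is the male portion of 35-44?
male top ≈ 80, bottom ≈ 60; segment ≈ 20.

≈ 20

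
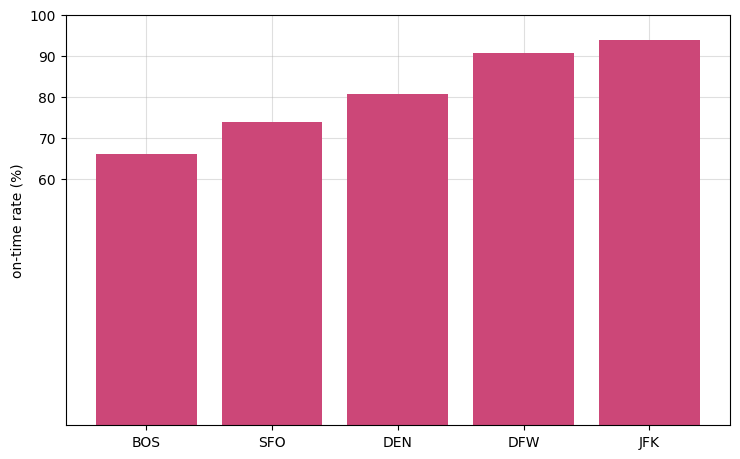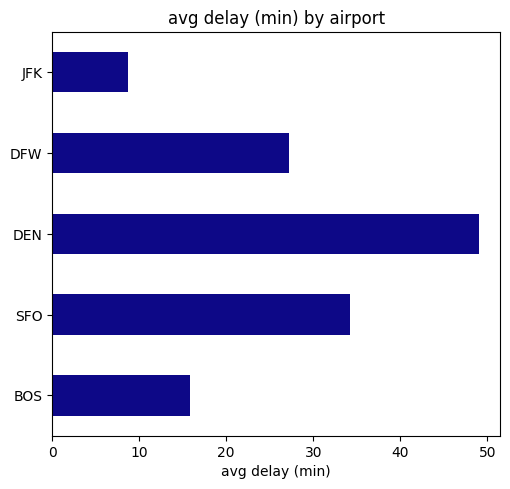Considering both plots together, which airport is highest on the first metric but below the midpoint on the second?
JFK

Chart 2 median avg delay (min) ≈ 25; below-median airports: BOS, JFK. Among those, JFK has the highest on-time rate (%) (≈ 90).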